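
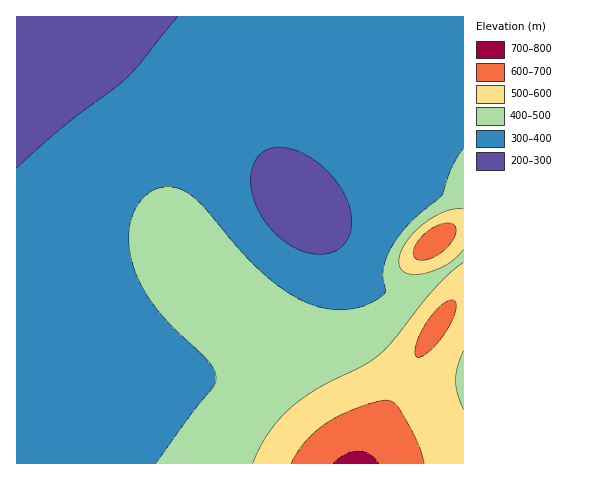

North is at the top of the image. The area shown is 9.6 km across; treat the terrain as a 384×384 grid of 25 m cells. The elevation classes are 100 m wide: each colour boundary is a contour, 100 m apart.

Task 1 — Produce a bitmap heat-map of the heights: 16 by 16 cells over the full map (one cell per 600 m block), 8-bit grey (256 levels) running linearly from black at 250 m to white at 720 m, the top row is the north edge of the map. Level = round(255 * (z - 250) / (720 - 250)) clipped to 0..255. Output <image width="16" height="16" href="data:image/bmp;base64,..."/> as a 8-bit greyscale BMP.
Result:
<image width="16" height="16" href="data:image/bmp;base64,Qk02BQAAAAAAADYEAAAoAAAAEAAAABAAAAABAAgAAAAAAAABAAATCwAAEwsAAAABAAAAAAAAAAAAAAEBAQACAgIAAwMDAAQEBAAFBQUABgYGAAcHBwAICAgACQkJAAoKCgALCwsADAwMAA0NDQAODg4ADw8PABAQEAAREREAEhISABMTEwAUFBQAFRUVABYWFgAXFxcAGBgYABkZGQAaGhoAGxsbABwcHAAdHR0AHh4eAB8fHwAgICAAISEhACIiIgAjIyMAJCQkACUlJQAmJiYAJycnACgoKAApKSkAKioqACsrKwAsLCwALS0tAC4uLgAvLy8AMDAwADExMQAyMjIAMzMzADQ0NAA1NTUANjY2ADc3NwA4ODgAOTk5ADo6OgA7OzsAPDw8AD09PQA+Pj4APz8/AEBAQABBQUEAQkJCAENDQwBEREQARUVFAEZGRgBHR0cASEhIAElJSQBKSkoAS0tLAExMTABNTU0ATk5OAE9PTwBQUFAAUVFRAFJSUgBTU1MAVFRUAFVVVQBWVlYAV1dXAFhYWABZWVkAWlpaAFtbWwBcXFwAXV1dAF5eXgBfX18AYGBgAGFhYQBiYmIAY2NjAGRkZABlZWUAZmZmAGdnZwBoaGgAaWlpAGpqagBra2sAbGxsAG1tbQBubm4Ab29vAHBwcABxcXEAcnJyAHNzcwB0dHQAdXV1AHZ2dgB3d3cAeHh4AHl5eQB6enoAe3t7AHx8fAB9fX0Afn5+AH9/fwCAgIAAgYGBAIKCggCDg4MAhISEAIWFhQCGhoYAh4eHAIiIiACJiYkAioqKAIuLiwCMjIwAjY2NAI6OjgCPj48AkJCQAJGRkQCSkpIAk5OTAJSUlACVlZUAlpaWAJeXlwCYmJgAmZmZAJqamgCbm5sAnJycAJ2dnQCenp4An5+fAKCgoAChoaEAoqKiAKOjowCkpKQApaWlAKampgCnp6cAqKioAKmpqQCqqqoAq6urAKysrACtra0Arq6uAK+vrwCwsLAAsbGxALKysgCzs7MAtLS0ALW1tQC2trYAt7e3ALi4uAC5ubkAurq6ALu7uwC8vLwAvb29AL6+vgC/v78AwMDAAMHBwQDCwsIAw8PDAMTExADFxcUAxsbGAMfHxwDIyMgAycnJAMrKygDLy8sAzMzMAM3NzQDOzs4Az8/PANDQ0ADR0dEA0tLSANPT0wDU1NQA1dXVANbW1gDX19cA2NjYANnZ2QDa2toA29vbANzc3ADd3d0A3t7eAN/f3wDg4OAA4eHhAOLi4gDj4+MA5OTkAOXl5QDm5uYA5+fnAOjo6ADp6ekA6urqAOvr6wDs7OwA7e3tAO7u7gDv7+8A8PDwAPHx8QDy8vIA8/PzAPT09AD19fUA9vb2APf39wD4+PgA+fn5APr6+gD7+/sA/Pz8AP39/QD+/v4A////AD9CRklNU1tqg6bM6vDdvJ48P0JGSk5VYHONq8bTya+VODw/QkZKT1dkdYmdr7injTU4Oz9CR05WX2lyfIumsZExNTg8QkxXYGRmZWduiL2rLjE1PElYZWpoX1ZSVmeXvSsuNEFTZG5sXks8OEBifZgnKzVGWWlsYEcsHR8var+iJCg0RllkYEssEQgTJ0GMtyAlMEFQV084HAgHFio7SmMdISk2Qkc/LRsRFCEwPEdRGR0iKjM2MikgHSIrND1GTRYZHCAlKCglIyQpLzY+REoTFhkbHR8gISMmKzI4PUJGDxMWGBsdHyIlKS4yNjo+QgwPEhYZGx4iJSksMDM3Oj4="/>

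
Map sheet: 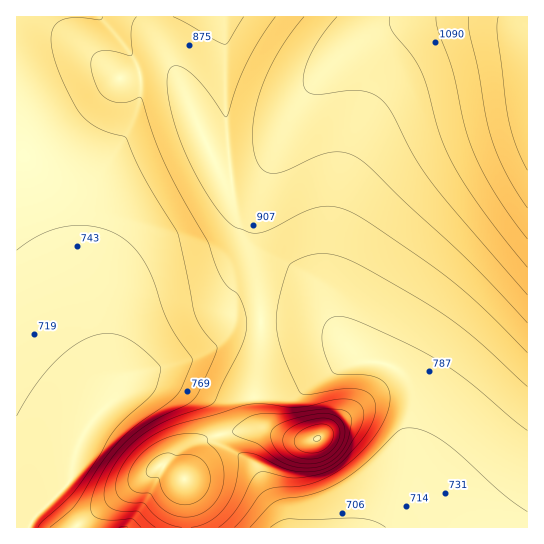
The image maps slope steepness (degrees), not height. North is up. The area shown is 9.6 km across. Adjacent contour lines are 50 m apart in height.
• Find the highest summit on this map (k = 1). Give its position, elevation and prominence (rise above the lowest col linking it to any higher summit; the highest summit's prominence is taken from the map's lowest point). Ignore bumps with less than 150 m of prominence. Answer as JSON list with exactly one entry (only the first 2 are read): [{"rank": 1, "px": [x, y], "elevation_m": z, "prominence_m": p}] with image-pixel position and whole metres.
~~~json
[{"rank": 1, "px": [318, 438], "elevation_m": 1152, "prominence_m": 294}]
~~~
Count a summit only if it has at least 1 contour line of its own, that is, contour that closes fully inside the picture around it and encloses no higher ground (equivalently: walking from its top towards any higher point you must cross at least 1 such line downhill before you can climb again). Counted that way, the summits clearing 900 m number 2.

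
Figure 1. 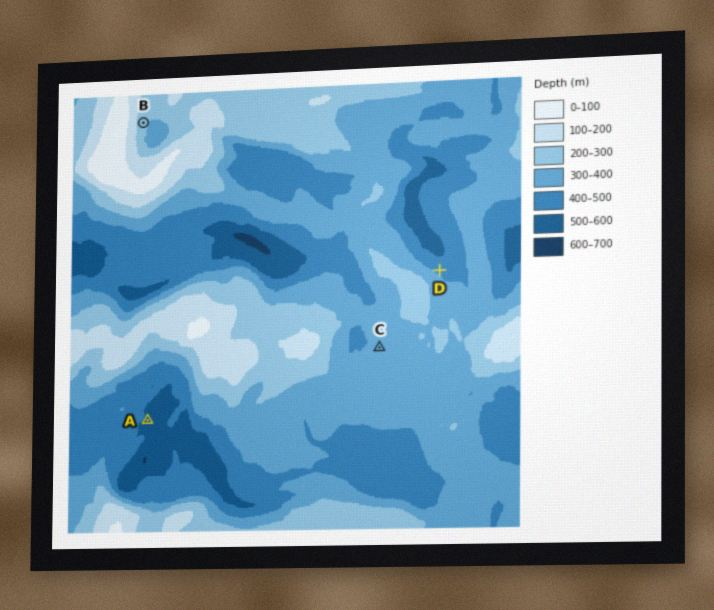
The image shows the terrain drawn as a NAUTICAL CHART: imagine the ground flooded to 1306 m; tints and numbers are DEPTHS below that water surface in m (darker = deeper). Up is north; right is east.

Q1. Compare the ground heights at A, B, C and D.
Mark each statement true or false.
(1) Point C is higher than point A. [true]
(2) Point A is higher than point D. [false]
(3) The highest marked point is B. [true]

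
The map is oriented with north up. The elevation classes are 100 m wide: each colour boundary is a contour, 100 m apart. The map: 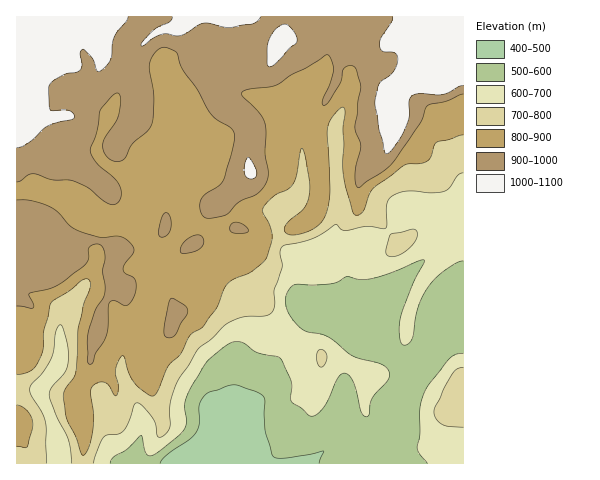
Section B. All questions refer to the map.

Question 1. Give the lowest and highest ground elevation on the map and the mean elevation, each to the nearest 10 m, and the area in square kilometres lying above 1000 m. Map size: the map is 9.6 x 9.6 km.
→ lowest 420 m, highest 1100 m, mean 800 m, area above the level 8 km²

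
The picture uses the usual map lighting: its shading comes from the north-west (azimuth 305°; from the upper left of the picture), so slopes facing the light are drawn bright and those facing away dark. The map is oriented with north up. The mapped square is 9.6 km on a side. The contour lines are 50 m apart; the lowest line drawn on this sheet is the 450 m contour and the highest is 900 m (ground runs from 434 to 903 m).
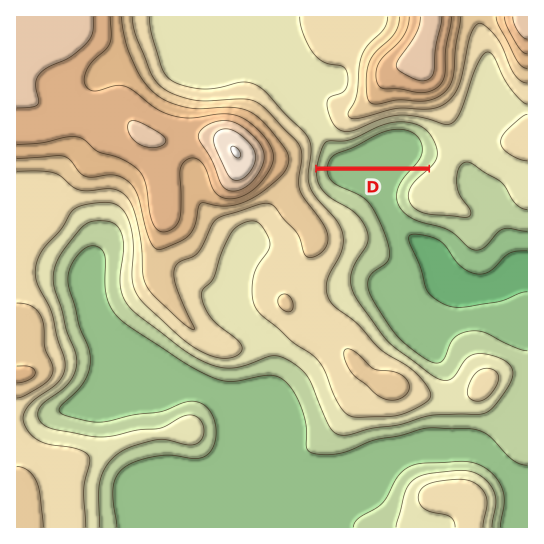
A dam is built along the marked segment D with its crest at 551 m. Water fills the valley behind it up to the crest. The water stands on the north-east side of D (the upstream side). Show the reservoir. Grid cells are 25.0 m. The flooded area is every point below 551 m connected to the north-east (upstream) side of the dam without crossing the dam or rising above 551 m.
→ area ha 143.8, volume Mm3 75.86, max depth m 75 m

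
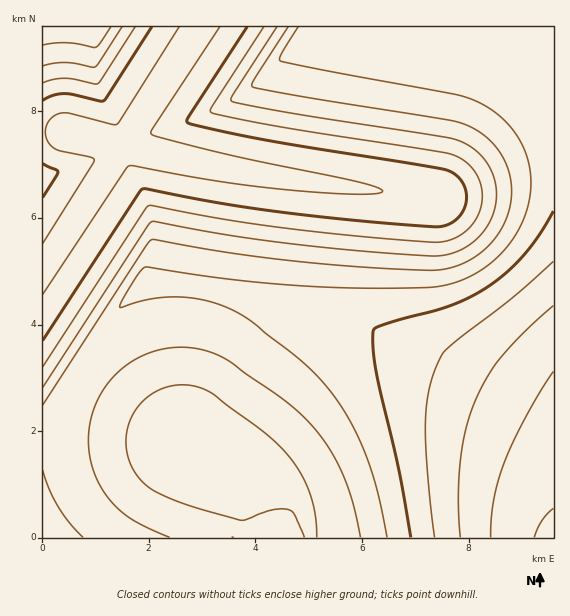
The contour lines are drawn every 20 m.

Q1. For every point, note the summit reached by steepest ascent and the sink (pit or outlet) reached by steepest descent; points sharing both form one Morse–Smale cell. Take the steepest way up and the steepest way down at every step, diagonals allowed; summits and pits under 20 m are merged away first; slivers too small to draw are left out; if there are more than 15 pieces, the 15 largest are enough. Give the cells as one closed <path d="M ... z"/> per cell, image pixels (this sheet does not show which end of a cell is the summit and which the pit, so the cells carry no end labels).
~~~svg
<path d="M553 26l-353 0-67 103-4 14-4 3-11-2 1 9-4 11-69 104 0 156 4-3 23-40 24-36 50-66 52 4 42 8 147 43 36 15 43 21 90 52z"/><path d="M157 279l-14 0-6 6-44 60-51 80 1 113 511-1 0-114-7-6-84-47-43-21-36-15-147-43-42-8z"/><path d="M199 26l-156 0-1 106 27 1 56 13 4-3 4-14z"/><path d="M69 133l-27 0 1 134 68-103 4-11 0-8-2-2z"/>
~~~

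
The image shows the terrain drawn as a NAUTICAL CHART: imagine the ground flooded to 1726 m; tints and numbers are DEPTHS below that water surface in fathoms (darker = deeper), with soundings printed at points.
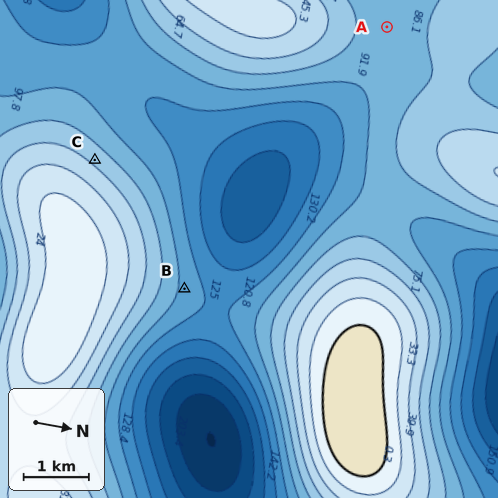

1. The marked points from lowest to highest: B A C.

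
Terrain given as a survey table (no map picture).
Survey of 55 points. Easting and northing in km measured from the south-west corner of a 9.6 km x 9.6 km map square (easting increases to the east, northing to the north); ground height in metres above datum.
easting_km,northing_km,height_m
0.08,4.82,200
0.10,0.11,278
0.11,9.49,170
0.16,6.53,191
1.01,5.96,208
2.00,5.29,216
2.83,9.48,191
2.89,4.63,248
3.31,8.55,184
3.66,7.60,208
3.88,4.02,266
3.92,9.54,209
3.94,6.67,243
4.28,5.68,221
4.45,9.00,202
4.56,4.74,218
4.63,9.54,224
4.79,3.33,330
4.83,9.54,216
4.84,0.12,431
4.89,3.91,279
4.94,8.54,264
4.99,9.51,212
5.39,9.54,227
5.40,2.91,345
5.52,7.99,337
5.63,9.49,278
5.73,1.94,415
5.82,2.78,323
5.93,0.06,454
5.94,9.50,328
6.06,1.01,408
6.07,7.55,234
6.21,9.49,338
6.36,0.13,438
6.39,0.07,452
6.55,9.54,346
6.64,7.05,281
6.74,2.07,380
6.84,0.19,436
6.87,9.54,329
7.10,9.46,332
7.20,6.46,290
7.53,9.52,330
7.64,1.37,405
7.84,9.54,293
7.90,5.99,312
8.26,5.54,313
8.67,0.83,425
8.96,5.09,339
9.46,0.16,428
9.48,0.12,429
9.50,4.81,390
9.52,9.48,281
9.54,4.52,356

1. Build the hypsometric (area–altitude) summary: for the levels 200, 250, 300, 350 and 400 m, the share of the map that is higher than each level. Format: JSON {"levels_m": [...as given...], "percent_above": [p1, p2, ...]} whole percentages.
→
{"levels_m": [200, 250, 300, 350, 400], "percent_above": [86, 63, 44, 23, 13]}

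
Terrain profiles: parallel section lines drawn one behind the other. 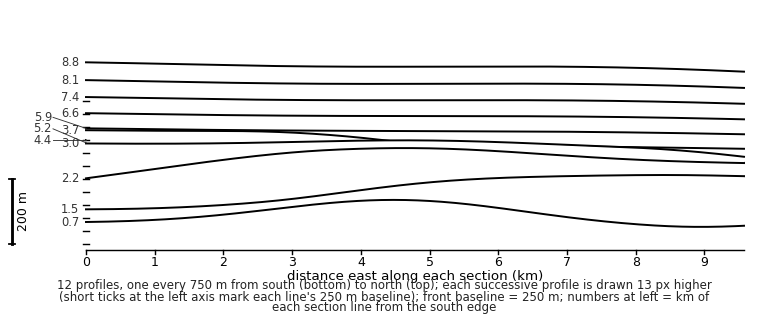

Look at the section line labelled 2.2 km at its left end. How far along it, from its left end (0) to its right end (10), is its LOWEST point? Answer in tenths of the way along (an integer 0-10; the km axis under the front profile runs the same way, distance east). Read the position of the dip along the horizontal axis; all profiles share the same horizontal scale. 0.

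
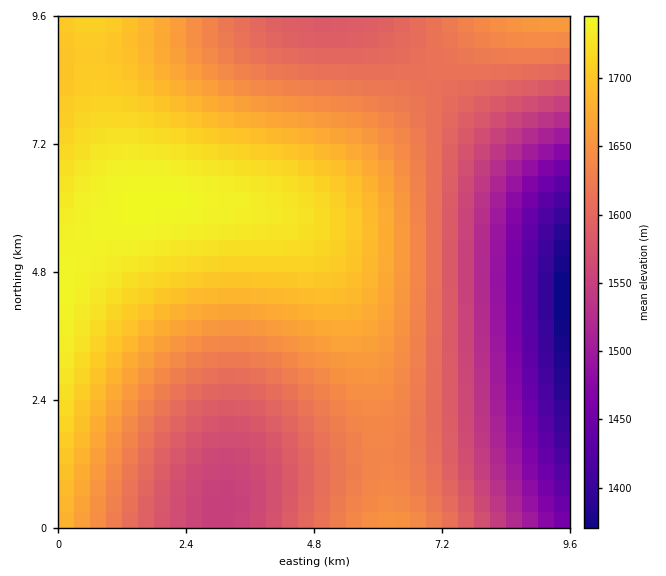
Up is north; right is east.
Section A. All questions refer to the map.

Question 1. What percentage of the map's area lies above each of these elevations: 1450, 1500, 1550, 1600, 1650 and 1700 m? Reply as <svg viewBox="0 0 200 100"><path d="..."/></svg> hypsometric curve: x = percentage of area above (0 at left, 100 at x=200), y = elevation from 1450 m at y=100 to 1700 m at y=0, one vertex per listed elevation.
<svg viewBox="0 0 200 100"><path d="M190 100l-9-20-11-20-32-20-55-20-37-20"/></svg>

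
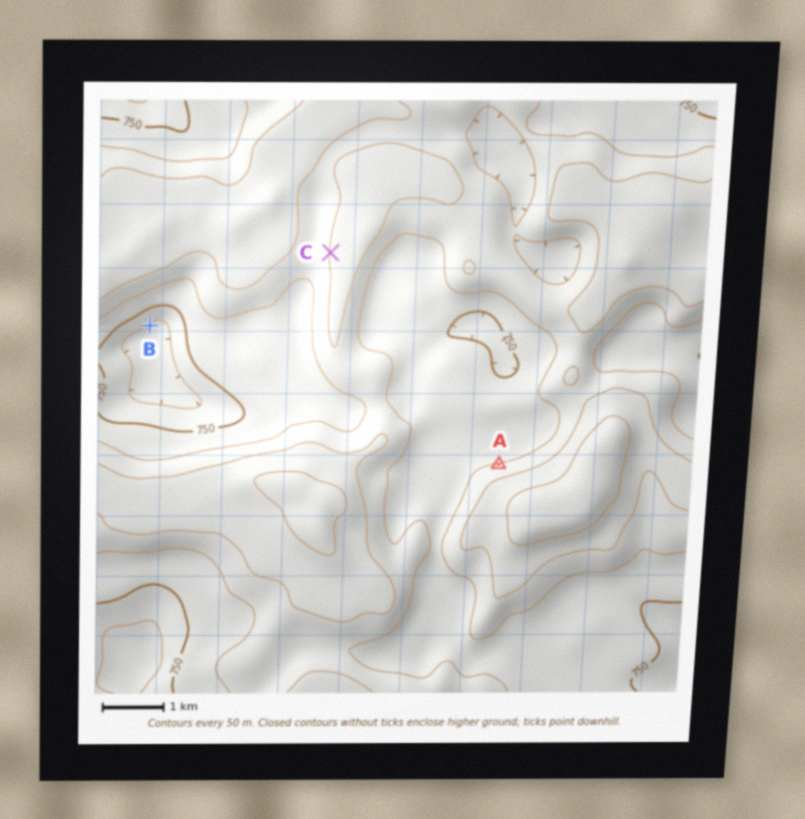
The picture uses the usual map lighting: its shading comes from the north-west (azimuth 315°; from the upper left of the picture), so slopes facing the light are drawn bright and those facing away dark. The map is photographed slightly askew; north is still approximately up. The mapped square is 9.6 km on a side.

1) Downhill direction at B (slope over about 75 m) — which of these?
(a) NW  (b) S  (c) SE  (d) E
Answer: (c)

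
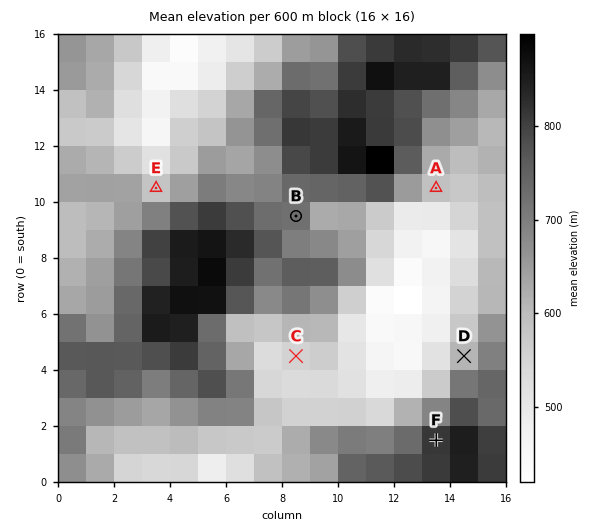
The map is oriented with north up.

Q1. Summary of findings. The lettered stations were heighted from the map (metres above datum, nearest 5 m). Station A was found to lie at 605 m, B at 715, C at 550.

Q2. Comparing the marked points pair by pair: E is below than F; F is above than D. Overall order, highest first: F D E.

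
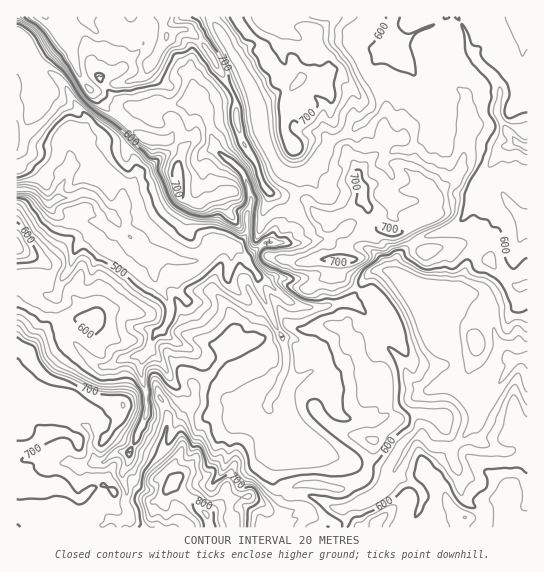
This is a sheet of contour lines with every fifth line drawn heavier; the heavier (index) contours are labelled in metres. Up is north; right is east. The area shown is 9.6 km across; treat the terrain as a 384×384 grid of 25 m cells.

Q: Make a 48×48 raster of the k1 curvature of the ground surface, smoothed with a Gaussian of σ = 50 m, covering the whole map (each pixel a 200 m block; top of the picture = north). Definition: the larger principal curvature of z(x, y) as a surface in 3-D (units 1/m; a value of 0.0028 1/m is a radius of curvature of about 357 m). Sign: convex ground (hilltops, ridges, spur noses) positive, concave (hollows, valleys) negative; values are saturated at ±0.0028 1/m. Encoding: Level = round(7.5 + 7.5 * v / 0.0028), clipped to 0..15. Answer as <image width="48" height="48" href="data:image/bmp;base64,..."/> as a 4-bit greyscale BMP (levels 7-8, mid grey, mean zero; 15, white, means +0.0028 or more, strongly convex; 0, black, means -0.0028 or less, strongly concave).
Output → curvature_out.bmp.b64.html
<image width="48" height="48" href="data:image/bmp;base64,Qk32BAAAAAAAAHYAAAAoAAAAMAAAADAAAAABAAQAAAAAAIAEAAATCwAAEwsAABAAAAAAAAAAAAAAABEREQAiIiIAMzMzAERERABVVVUAZmZmAHd3dwCIiIgAmZmZAKqqqgC7u7sAzMzMAN3d3QDu7u4A////AIiIiIiIiLiHaripeIiYipmrp3iIeZiJiIeIeIiKd8mYnriZeqmZqHiIyoiIi6h5eIiIeIeKmsqIypqry4eZiIh3ipiIuImZiIiImZmbiZqqmHysyImZqrqIeKmJt4iJmIiZmImpmMqqiZyol4mqqYm5iImamIiJmIh4iJiqiZqpubjXd3iIiHeZd4mph4mYiIiIiJibeIi7u4nJd3d3d4eKiIq5iamIeKmHeqq4iZqPrHmZiIh3d4eKh3uHiZeIiHipmqm6l5uOeneIiIiHeJqqqHiJqIiZiHiImHiLqIq7eId4iIiImpiHm5iImIeImIiIiId5uXrIh4d4iIiJmHiIiaqpmYeIqYiIiIiayo6oqYh4h4iJiIiIiniYmIeIuYiIeL3Lu5+ImHeIiIiIiIiIiXd4iIiIyHiKvad4qc6JqYiIiYiIiHiIiYiHiJmIuHjbmHd4uNuKmJiIiImYiIiImYmIiJh4mouneIiYmKm5iIiIiKioiIiImIqZmJmIiZ2HeIqYmHq4iImYiKioiJiIiKl3iJmHibqXeImJvJuYqpmJmpmYeIiHiah3eKmIiKeYd4iIiIermIiYm5u6mZiIiad3eJmKmaiJmZmIiaqKh4iZipuJqpmIipiIiImJqZh4iImJqqqKeIqomMiHiJiImoiIiIiIqYeHiYiImIipiKuIubebmIiJuId3d4eImIeJmYiJh3eZu7iLmp3cmZqamHeHd4d4qIeKe5mYh3h4d7ebeJiImamJh3iIiJibmIiambmYiIiIh6qZm7zLmaund4mpqYqpeKupmLh4iIiIiIqIv/yru7vcl5upmZmYeLmImJd4iIiIqHhp+YiIl5mauZqqmZiYeLeIioiJiIiJp3ea+ZmYmYiZvcl4iIiIh7iIiIiImIiImHn664mImoh5h5zKiIiIh7iYmYmImIiIvKzWy4h6uaiJiIibyYiIiNp4mamZd4iv7Lq8jZmbd4m5h4eKmYiHiJmqmXiYeIjOiJvrr8qZd3fHeZiamHh3iJqpi6mIiIfciJnI7Hh4iJqpl4mom4iIiLmIiIiIp3zLiJmX+XiHiHqoiKqIiqiIiJmYiIeJp7mseJh7+IqoiJqJipl4eZmImbmIiIiImdmrmHmvqIy5iKmIl4l4eZiImKmHeIh3n+yoqoeueKuZmJiImah3iJiJi5mXd3h5+oeZiojreLqYeZd4qJiHeJioiZmZeYjfmHipiYj5d6mZi4eIqIiIeJiZp4iZqZ/YeHeYeHj5h6mJmoepmIeIeIiJqoiJmO6XiHeod3joeJqIipm4iIeIiIiYmHiJivqsypqph3y4eamYinuIiIeIiIiYiYiIf7eIm7l4eK+IipeZmql3h4iIiIiJiYiIr4iIecp3ePuHm4iXeqiHh3eIiIiYiIiJzHiHiI14e/h4uomHioiHiHiIiXiIeHeLyXiKqXu6n5eKqYiIqHd4eIiIiIiIiGasiYqZiXm82nedl3iJqHd4iIiIiIiIiM7ZiJh3eJqYqInZd3iam5mIiIiIiIiIhw=="/>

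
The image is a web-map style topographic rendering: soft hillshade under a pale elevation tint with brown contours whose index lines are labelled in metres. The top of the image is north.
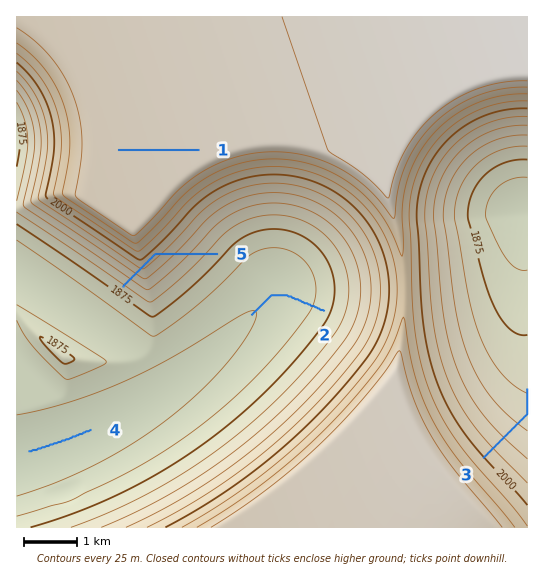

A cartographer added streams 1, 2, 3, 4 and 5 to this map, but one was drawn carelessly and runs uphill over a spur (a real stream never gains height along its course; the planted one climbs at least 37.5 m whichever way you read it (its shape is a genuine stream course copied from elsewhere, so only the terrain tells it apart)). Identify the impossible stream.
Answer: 5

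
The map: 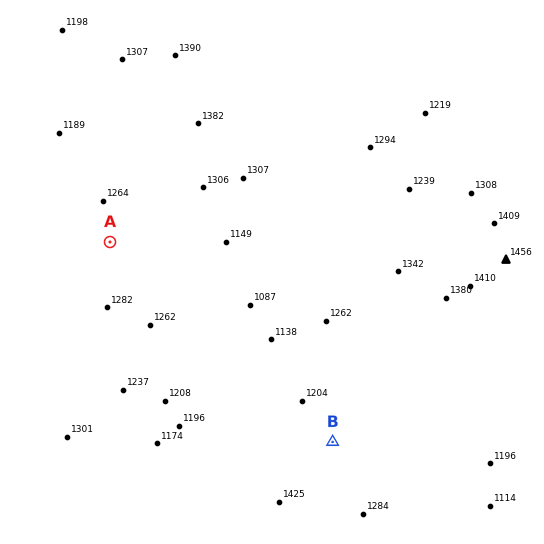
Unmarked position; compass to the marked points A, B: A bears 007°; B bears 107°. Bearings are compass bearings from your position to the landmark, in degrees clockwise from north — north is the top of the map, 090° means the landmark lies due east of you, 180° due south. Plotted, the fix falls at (94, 369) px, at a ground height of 1270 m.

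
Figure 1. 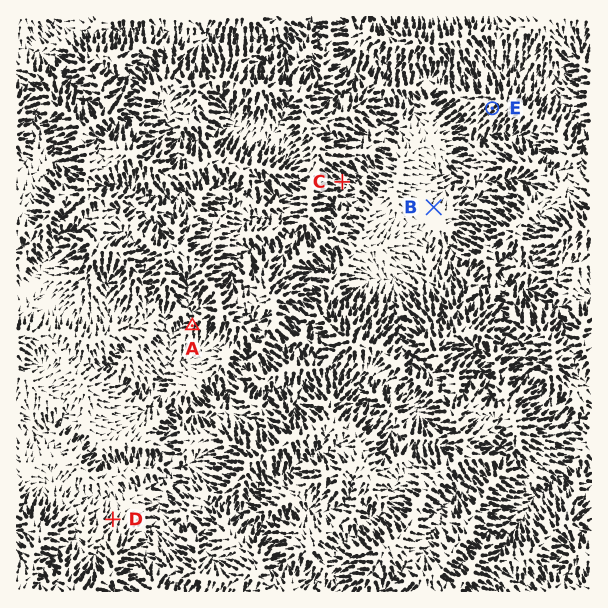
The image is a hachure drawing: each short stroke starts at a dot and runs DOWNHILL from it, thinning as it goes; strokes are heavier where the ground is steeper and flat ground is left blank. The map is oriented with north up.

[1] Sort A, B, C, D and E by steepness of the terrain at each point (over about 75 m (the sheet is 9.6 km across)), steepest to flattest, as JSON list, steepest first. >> ["C", "E", "A", "D", "B"]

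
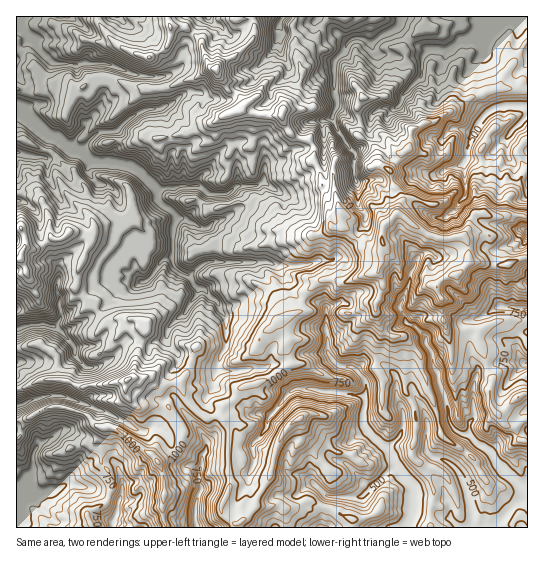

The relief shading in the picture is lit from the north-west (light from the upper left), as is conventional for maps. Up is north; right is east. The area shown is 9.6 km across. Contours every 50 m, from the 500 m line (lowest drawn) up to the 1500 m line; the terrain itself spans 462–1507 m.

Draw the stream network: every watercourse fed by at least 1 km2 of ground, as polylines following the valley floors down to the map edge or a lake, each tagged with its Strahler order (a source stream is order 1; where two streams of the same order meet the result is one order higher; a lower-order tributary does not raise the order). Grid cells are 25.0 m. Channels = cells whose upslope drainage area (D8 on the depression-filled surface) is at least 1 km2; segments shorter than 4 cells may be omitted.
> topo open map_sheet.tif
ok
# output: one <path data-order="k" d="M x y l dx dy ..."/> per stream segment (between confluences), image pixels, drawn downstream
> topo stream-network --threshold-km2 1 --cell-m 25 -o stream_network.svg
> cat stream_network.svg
<path data-order="1" d="M119 501l-1 1 0 7-4 9 0 7-1 2"/><path data-order="2" d="M25 491l-2 7-4 8 0 17-2 4"/><path data-order="1" d="M57 489l-7 2-25 0"/><path data-order="1" d="M315 485l11 10 3 2 33 0 28-27 3-1 4 0"/><path data-order="2" d="M397 469l16 17 0 3 1 1 0 17-1 2 0 4-2 1-1 8-3 5"/><path data-order="1" d="M447 462l3 1 8 8 7 14 0 2 2 6 0 4 4 9 0 4 2 1 0 15 1 1 19 0"/><path data-order="1" d="M34 451l-1 3 0 17-8 11 0 9"/><path data-order="2" d="M387 449l8 14 0 4 2 2"/><path data-order="1" d="M206 447l0 4-4 4 0 10-3 5 0 13 2 2 0 6-3 4-1 8-2 2 0 18 2 2 0 2"/><path data-order="1" d="M253 445l1-3 7-5 5-8 1-3 0-5 4-7 7-7 5-8 10-9 2-1 19 0 7 2 14 0 2 2 9 0 7 2 10 0 2 2"/><path data-order="1" d="M398 438l-9 9-2 0 0 2"/><path data-order="2" d="M469 434l9 11 7 2 8 8 2 6 26 25 1 0 5 5 0 2"/><path data-order="1" d="M469 426l0 8"/><path data-order="1" d="M109 413l-11-3-13-7-11-2-4-3-8-1-1-2-15 0-5 3-10 1-9 6-5 1"/><path data-order="2" d="M365 397l-2 28 7 8 0 1 17 15"/><path data-order="1" d="M218 369l0-6 1-1 2-7 5-8 0-29-5-7-4-10-6-3-9-11-5 0"/><path data-order="1" d="M74 350l0-3-5-8-12-12-3-1"/><path data-order="1" d="M326 329l0 2 1 2 0 20 11 12 3 1 9 0 3 1 12 12 0 4 1 2 0 8-1 1 0 3"/><path data-order="2" d="M54 326l-4 0-5-3-4 0-2 2-10 0-2 1-4 0-6 3"/><path data-order="1" d="M175 321l11-10 4-8 7-8 0-8"/><path data-order="1" d="M501 306l2 0 2 1 13 0 1 2 7 0 1 1"/><path data-order="1" d="M58 294l1 1 0 14 2 1 0 8-7 8"/><path data-order="2" d="M197 287l-4-4-3-6-3-3"/><path data-order="1" d="M141 281l2 1 6-3 4-4 5-8 1-4 6-5 6-1 0-3 2-1"/><path data-order="2" d="M187 274l-5-1-8-7-1-3 0-10"/><path data-order="1" d="M310 263l-1 2-8 0-2 1-22 0-8-4-54 0-2-1-2 1-5 0-3 1-12 11-4 0"/><path data-order="1" d="M417 259l-2 7-5 8 0 8-1 1 0 3-4 7-2 6-4 8 6 8 0 6 4 4 5 1 12 11 0 8 4 4 3 5 0 12 5 7 0 8 4 8 0 2 3 4 1 10 3 5 0 11 2 5 10 8 8 0"/><path data-order="2" d="M173 253l0-26 2-4 0-9"/><path data-order="1" d="M207 227l-1 2-4 0-9-7-3 0-7-4-5 0-3-4"/><path data-order="2" d="M175 214l-8-7-4-1-5-5-1-3 0-9"/><path data-order="3" d="M157 189l-19-19-8-4-8-1-1-2-8 0-2-1-17 0-1-1-3 0-9-10-2 0"/><path data-order="1" d="M273 189l-8-7-3 0"/><path data-order="2" d="M262 182l-7 4-18 0-11 8-16 0-11-8-21 0-1 1-20 2"/><path data-order="1" d="M357 181l-3-3 0-17 1-2 0-5-1-3-5-4-6-8-1-4-4-4-5-10 0-7 4-7 0-9-3-5 0-31 1-3 10-9 2-7 4-4 3-1 8 0 5 4 7 0 7-7 5-2 3 0 6-4 6-6 0-6"/><path data-order="1" d="M263 178l0 3-1 1"/><path data-order="1" d="M465 163l2-2 0-14 2-1 1-7 3-4 0-2 2-3 3-7 11-12 8-4 5 0 1-1 24 0"/><path data-order="1" d="M47 159l-4-2-9 0-1-2-7 0-5-2-4 0"/><path data-order="3" d="M79 151l-6 0-15-13-11-3-13-12-1 0-15-14-1 0"/><path data-order="1" d="M507 137l20-22 0-1"/><path data-order="1" d="M165 106l-6 3-13 0-5 2-8 6-4 1-12 12-3 1-15 0-2 2-18 18"/><path data-order="1" d="M399 105l2-2 2-9 18-17 1-3 0-16 8-9 4 0 1 1 15 0 3-1 8-8 2-2 6 0 8-6 2-2 4 0 4-4 6-1 8-7 5-2"/><path data-order="1" d="M134 74l-5-1-4-3-3 0-4-3-3 0-4-2-4 0-1-2-52 0-3-1-16-16 0-1-8-8 0-2-10-10 0-4"/><path data-order="1" d="M278 23l5-6"/>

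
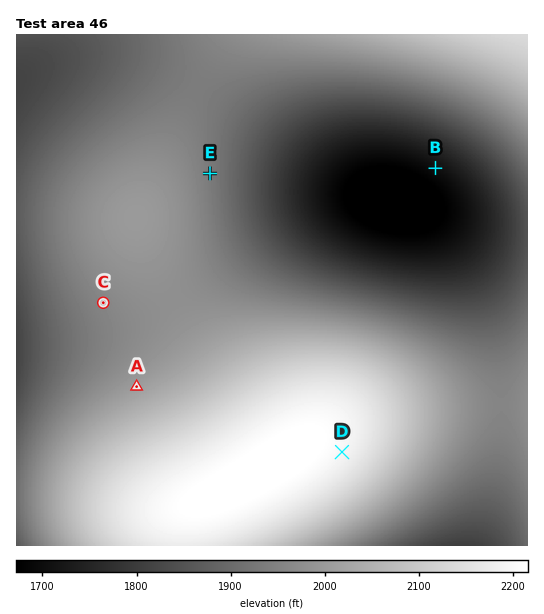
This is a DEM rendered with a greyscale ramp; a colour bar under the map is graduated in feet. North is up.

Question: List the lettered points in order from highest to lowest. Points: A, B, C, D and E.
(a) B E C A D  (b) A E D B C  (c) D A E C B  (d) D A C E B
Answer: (d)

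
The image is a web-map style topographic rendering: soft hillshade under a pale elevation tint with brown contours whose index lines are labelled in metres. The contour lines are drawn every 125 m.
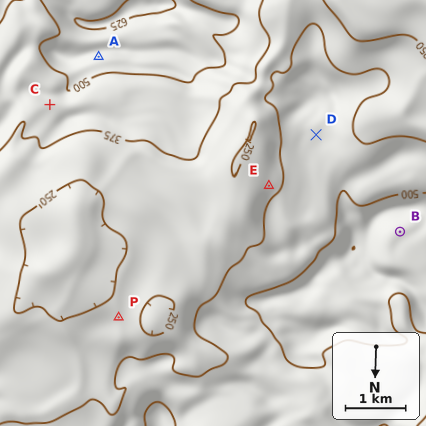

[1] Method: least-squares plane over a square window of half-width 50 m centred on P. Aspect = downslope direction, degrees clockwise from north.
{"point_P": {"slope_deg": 6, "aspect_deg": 182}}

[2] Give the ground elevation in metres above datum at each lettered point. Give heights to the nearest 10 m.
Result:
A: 550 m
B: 520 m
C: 430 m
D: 450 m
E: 340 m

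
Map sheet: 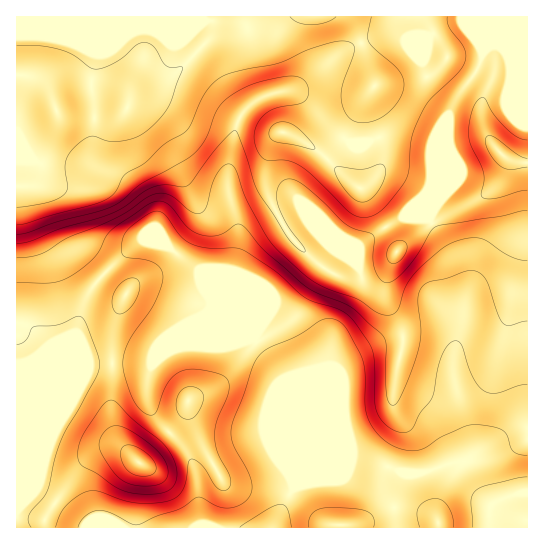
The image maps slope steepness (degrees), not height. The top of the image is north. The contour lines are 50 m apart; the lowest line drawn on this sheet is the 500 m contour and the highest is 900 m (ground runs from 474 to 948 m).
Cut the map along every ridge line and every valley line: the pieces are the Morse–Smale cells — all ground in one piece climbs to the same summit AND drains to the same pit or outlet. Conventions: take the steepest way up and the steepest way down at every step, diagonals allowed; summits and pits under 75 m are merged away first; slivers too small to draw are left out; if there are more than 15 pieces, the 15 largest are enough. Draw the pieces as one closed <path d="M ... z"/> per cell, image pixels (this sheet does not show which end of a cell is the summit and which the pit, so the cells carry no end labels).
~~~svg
<path d="M527 16l-510 0-1 494 9-9 24-60 19-31 22-46 61 0 18-13 18-8 48 0 19-4 25 32 10 26 0 73 4 19-19 39 253 0 1-99-19 4-35 22-6 6 4-7 0-11-19-66 0-22 10-36 2-29-10-31-26-40 3-9 0-55 19-46 8-15 18-24 6-17 4-5 10-3 5 4 26 0z"/><path d="M254 339l-19 4-48 0-18 8-18 13-61 0-22 46-19 31-24 60-9 10 0 16 257 1 20-39-4-19 0-73-10-26z"/><path d="M497 45l-10 3-4 5-6 17-18 24-8 15-19 46 0 55-3 9 26 40 10 31-2 29-10 36 0 22 19 66-1 14 38-24 19-6 0-377-26-1z"/>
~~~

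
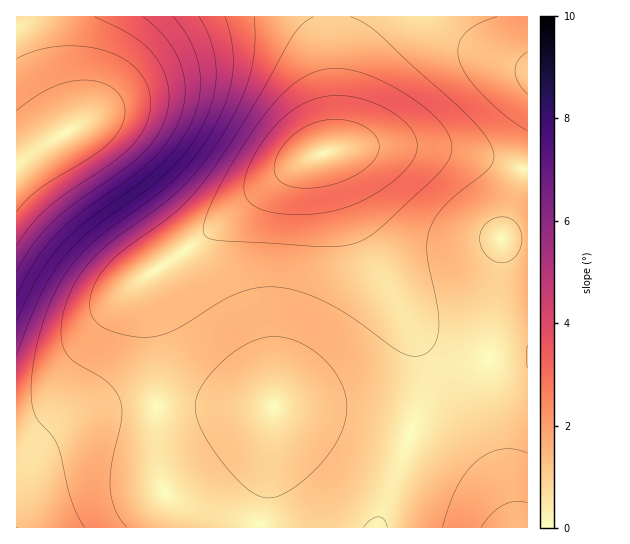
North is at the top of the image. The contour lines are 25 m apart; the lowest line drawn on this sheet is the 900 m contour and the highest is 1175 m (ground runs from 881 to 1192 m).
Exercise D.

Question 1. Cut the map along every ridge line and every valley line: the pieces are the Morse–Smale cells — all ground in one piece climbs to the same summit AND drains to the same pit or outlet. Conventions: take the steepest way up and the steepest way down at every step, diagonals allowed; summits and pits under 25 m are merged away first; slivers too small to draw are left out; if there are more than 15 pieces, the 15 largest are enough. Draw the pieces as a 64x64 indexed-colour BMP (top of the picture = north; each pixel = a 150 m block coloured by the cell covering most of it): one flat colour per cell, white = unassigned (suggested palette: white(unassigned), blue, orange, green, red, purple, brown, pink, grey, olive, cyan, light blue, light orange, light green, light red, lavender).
<image width="64" height="64" href="data:image/bmp;base64,Qk12CAAAAAAAAHYAAAAoAAAAQAAAAEAAAAABAAQAAAAAAAAIAAATCwAAEwsAABAAAAAAAAAA////ALR3HwAOf/8ALKAsACgn1gC9Z5QAS1aMAMJ34wB/f38AIr28AM++FwDox64AeLv/AIrfmACWmP8A1bDFABEREREREREREREiIiIiIiIiIiIiIiIkREREREREREREERERERERERERESIiIiIiIiIiIiIiIiJEREREREREREQRERERERERERERIiIiIiIiIiIiIiIiIkRERERERERERBERERERERERERIiIiIiIiIiIiIiIiIiREREREREREREEREREREREREREiIiIiIiIiIiIiIiIiIkREREREREREQREREREREREREiIiIiIiIiIiIiIiIiIiRERERERERERBERERERERERESIiIiIiIiIiIiIiIiIiJEREREREREREERERERERERERIiIiIiIiIiIiIiIiIiIiREREREREREQREREREREREREiIiIiIiIiIiIiIiIiIiJERERERERERBERERERERERESIiIiIiIiIiIiIiIiIiIkREREREREREERERERERERERIiIiIiIiIiIiIiIiIiIiJEREREREREQREREREREREREiIiIiIiIiIiIiIiIiIiIkRERERERERBERERERERERESIiIiIiIiIiIiIiIiIiIiJEREREREREERERERERERERIiIiIiIiIiIiIiIiIiIiIkREREREREQREREREREREREiIiIiIiIiIiIiIiIiIiIiRERERERERBERERERERERESIiIiIiIiIiIiIiIiIiIiJEREREREREERERERERERERIiIiIiIiIiIiIiIiIiIiIiREREREREQREREREREREREiIiIiIiIiIiIiIiIiIiIiJERERERERBERERERERERESIiIiIiIiIiIiIiIiIiIiIkREREREREERERERERERERIiIiIiIiIiIiIiIiIiIiIiREREREREQRERERERERERIiIiIiIiIiIiIiIiIiIiIiJERERERERBEREREREREREiIiIiIiIiIiIiIiIiIiIiIkREQzMzMzERERERERERESIiIiIiIiIiIiIiIiIiIiIkRDMzMzMzMRERERERERERIiIiIiIiIiIiIiIiIiIiIiQzMzMzMzMxEREREREREREiIiIiIiIiIiIiIiIiIiIiQzMzMzMzMzERERERERERESIiIiIiIiIiIiIiIiIiIiIzMzMzMzMzMRERERERERERIiIiIiIiIiIiIiIiIiIiIjMzMzMzMzMxERERERERERIiIiIiIiIiIiIiIiIiIiIjMzMzMzMzMzEREREREREREiIiIiIiIiIiIiIiIiIiIjMzMzMzMzMzMRERERERERESIiIiIiIiIiIiIiIiIiIiMzMzMzMzMzMxERERERERERIiIiIiIiIiIiIiIiIiIiMzMzMzMzMzMzERERERERERESIiIiIiIiIiIiIiIiIiIzMzMzMzMzMzMREREREREREREiIiIiIiIiIiIiIiIiIzMzMzMzMzMzMxERERERERERERIiIiIiIiIiIiIiIiIzMzMzMzMzMzMzERERERERERERERIiIiIiIiIiIiIiIjMzMzMzMzMzMzMRERERERERERERESIiIiIiIiIiIiIjMzMzMzMzMzMzMxERERERERERERERESIiIiIiIiIiIiMzMzMzMzMzMzMzEREREREREREREREREiIiIiIiIiIiIzMzMzMzMzMzMzMRERERERERERERERERIiIiIiIiIiIzMzMzMzMzMzMzMxERERERERERERERERESIiIiIiIiIjMzMzMzMzMzMzMzERERERERERERERERERESIiIiIiIjMzMzMzMzMzMzMzMREREREREREREREREREREiIiIiIiMzMzMzMzMzMzMzMxERERERERERERERERERERIiIiIiIzMzMzMzMzMzMzMzERERERERERERERERERERESIiIiIzMzMzMzMzMzMzMzMRERERERERERERERERERERESIiIjMzMzMzMzMzMzMzMxEREREREREREREREREREREREiIiMzMzMzMzMzMzMzMzEREREREREREREREREREREREREiMzMzMzMzMzMzMzMzMREREREREREREREREREREREREREzMzMzMzMzMzMzMzMxERERERERERERERERERERERERERMzMzMzMzMzMzMzMzEREREREREREREREREREREREREREzMzMzMzMzMzMzMzMRERERERERERERERERERERERERETMzMzMzMzMzMzMzMxERERERERERERERERERERERERERMzMzMzMzMzMzMzMzEREREREREREREREREREREREREREzMzMzMzMzMzMzMzMRERERERERERERERERERERERERETMzMzMzMzMzMzMzMxERERERERERERERERERERERERERMzMzMzMzMzMzMzMzEREREREREREREREREREREREREREzMzMzMzMzMzMzMzMRERERERERERERERERERERERERETMzMzMzMzMzMzMzMxERERERERERERERERERERERERERMzMzMzMzMzMzMzMzEREREREREREREREREREREREREREzMzMzMzMzMzMzMzMRERERERERERERERERERERERERETMzMzMzMzMzMzMzMxERERERERERERERERERERERERETMzMzMzMzMzMzMzMzERERERERERERERERERERERERERMzMzMzMzMzMzMzMzMREREREREREREREREREREREREREzMzMzMzMzMzMzMzMxERERERERERERERERERERERERETMzMzMzMzMzMzMzMz"/>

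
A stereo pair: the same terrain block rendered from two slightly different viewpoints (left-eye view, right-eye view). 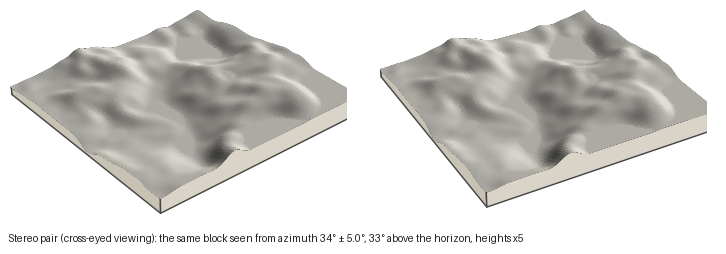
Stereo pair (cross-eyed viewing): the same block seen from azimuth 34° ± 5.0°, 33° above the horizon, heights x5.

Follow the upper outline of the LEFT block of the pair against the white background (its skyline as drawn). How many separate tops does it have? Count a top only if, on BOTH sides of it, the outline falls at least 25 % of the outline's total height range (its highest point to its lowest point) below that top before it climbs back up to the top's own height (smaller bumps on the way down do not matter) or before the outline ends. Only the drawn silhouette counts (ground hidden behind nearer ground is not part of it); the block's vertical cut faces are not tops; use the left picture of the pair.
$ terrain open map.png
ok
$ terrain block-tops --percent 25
1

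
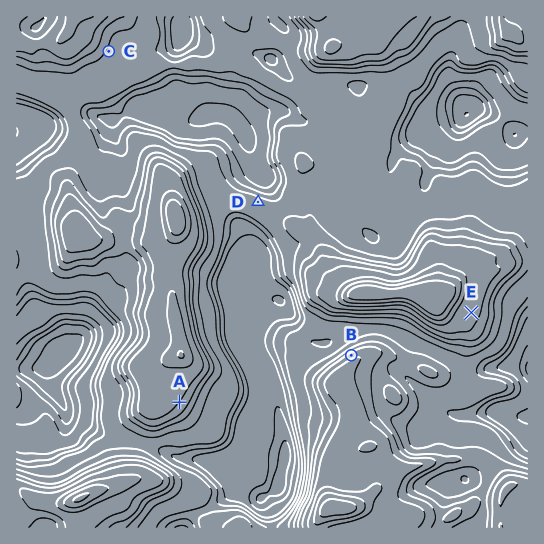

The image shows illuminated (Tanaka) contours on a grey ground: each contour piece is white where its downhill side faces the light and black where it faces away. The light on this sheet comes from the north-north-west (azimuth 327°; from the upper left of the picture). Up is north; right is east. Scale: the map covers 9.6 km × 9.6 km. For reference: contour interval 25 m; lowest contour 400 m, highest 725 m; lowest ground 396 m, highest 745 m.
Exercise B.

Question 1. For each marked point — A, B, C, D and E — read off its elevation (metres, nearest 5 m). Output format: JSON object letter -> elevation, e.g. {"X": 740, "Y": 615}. {"A": 650, "B": 640, "C": 575, "D": 565, "E": 655}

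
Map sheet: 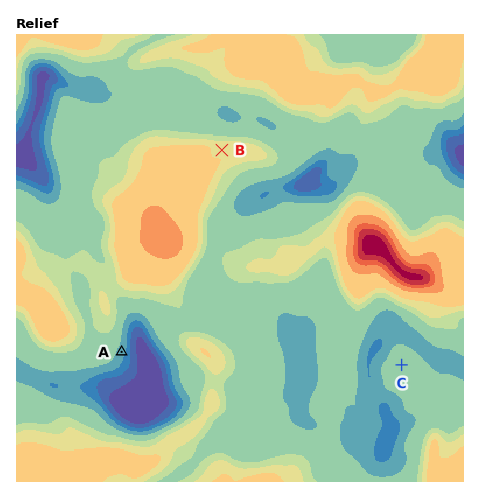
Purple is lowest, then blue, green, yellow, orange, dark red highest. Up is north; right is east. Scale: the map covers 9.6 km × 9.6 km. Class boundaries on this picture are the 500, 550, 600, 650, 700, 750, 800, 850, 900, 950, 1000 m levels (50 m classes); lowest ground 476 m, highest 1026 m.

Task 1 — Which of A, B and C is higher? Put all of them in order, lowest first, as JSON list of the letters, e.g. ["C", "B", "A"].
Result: ["A", "C", "B"]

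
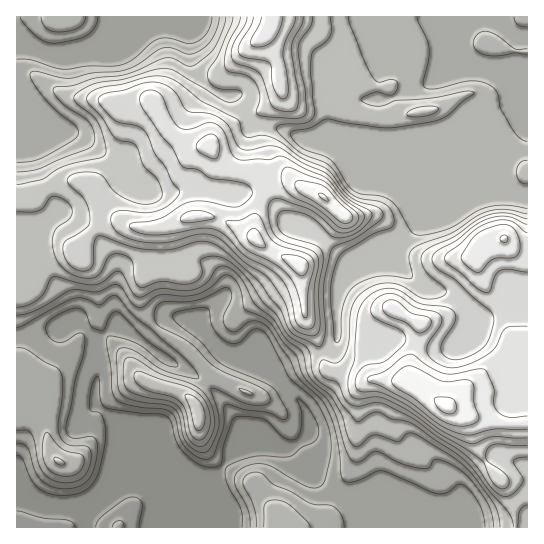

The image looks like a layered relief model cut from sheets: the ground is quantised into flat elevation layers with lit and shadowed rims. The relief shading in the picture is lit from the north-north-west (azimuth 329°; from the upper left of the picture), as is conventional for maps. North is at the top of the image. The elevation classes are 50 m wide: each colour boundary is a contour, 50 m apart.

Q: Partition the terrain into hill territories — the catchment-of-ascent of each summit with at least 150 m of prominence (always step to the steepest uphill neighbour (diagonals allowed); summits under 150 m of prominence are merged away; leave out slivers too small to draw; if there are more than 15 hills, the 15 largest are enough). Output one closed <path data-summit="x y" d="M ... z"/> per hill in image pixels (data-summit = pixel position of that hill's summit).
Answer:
<path data-summit="446 406" d="M527 16l-137 0-7 6 4 16 0 15-7 20-3 25-3 2-27-3-19 2 0 34 3 3 43 7 20 0 45-10 52-19-3 5-41 42-28 64-28 24-34 15-10 9-6 9-4 15-1 48-10 7-29 7-24 11 2 7 28 28 5 12 0 13-3 8-16 10-7 3-21-2-23 4-11 8-14 19-11-1-12-6-52 0-9-5-8 0-11 8 10-51-21-17-4-7 4-31-4-31-23-25-7-19-28-36-3-3-18-1 1 273 511-1z"/><path data-summit="323 197" d="M173 25l-19 0-60 26-28 5-15 0-30-12-5 1 1 68 15 33 11 36 14 27 0 4-19 16-22 13 0 12 18 2 3 3 28 36 7 19 21 23 4 11 2-9 12-9 5-11-1-26 2-15 3-7 7-7 11-4 15 0 10 3 20-3 20 1 10 6 10 10 2 5 0 11-28 26 2 7 9 12 19 18 46 19 0-5 6-3 26-11 21-4 10-7 1-48 4-15 6-9 10-9 34-15 28-24 28-64 41-42 3-5-6 1-40 17-51 11-20 0-19-4-46 1-36-13-20 0-18-31-9 0-15-7-12-12-8-19-2-28z"/><path data-summit="198 411" d="M175 316l-10 3-22 22-13-8-19-4-14 13 2 28-4 31 4 7 21 17-10 51 11-8 8 0 9 5 52 0 12 6 11 1 14-19 11-8 23-4 21 2 23-13 3-8 0-13-5-12-32-32-44-17-19-18-11-14z"/><path data-summit="265 33" d="M389 16l-276 0-2 10-7 12-16 13 6 0 60-26 19 0 16 4 2 29 5 15 15 16 15 7 9 0 18 31 20 0 36 13 36-1-14-3-3-3 0-34 19-2 27 3 3-2 3-25 7-20 0-15-4-16z"/>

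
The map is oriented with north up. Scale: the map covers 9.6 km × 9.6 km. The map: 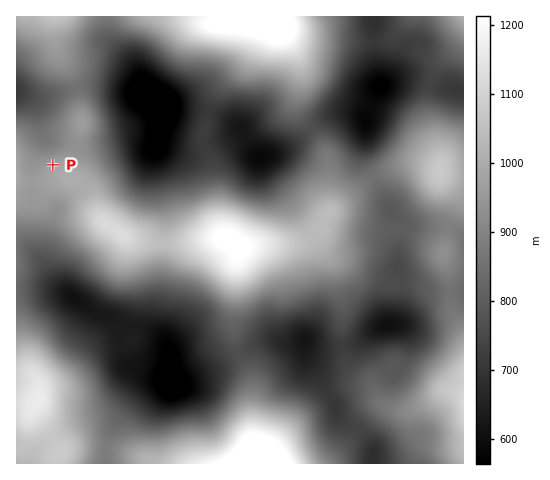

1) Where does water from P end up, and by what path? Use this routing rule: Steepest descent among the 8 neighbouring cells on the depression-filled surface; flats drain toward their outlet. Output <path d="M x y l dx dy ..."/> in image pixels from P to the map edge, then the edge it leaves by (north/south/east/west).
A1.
<path d="M53 165l-4-4 0-17-7-10-1-3 0-15-1-4-16-17-7-3"/>
exit: west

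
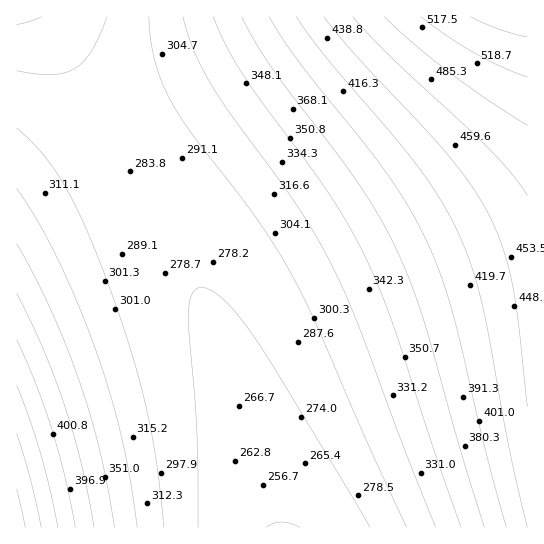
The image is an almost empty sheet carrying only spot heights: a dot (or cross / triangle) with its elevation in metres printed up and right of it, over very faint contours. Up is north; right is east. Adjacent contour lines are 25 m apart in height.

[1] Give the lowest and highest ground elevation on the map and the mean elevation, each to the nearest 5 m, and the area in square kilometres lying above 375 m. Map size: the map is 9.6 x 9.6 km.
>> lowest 245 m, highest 565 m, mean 345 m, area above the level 29.3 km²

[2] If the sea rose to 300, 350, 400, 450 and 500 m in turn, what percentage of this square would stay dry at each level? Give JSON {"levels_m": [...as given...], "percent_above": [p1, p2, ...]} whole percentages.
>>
{"levels_m": [300, 350, 400, 450, 500], "percent_above": [64, 40, 24, 10, 3]}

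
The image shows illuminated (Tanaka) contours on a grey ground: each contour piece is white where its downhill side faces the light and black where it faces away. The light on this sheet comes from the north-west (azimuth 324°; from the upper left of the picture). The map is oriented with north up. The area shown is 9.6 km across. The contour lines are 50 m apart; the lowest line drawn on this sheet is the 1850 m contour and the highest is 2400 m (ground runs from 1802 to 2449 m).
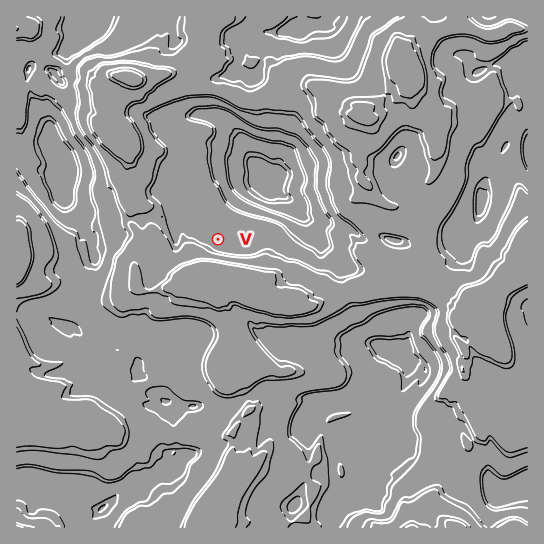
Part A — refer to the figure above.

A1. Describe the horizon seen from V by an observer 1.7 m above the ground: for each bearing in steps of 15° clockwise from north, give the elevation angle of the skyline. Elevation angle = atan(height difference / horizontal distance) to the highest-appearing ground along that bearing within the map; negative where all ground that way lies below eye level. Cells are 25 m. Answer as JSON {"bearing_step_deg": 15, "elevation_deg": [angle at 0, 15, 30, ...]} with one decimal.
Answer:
{"bearing_step_deg": 15, "elevation_deg": [1.9, 1.9, 2.9, 4.3, 3.3, 2.8, 2.0, 2.8, 7.1, 13.0, 17.3, 20.2, 22.1, 22.1, 20.4, 15.5, 12.6, 10.0, 4.6, 2.2, 3.0, 5.0, 5.1, 2.4]}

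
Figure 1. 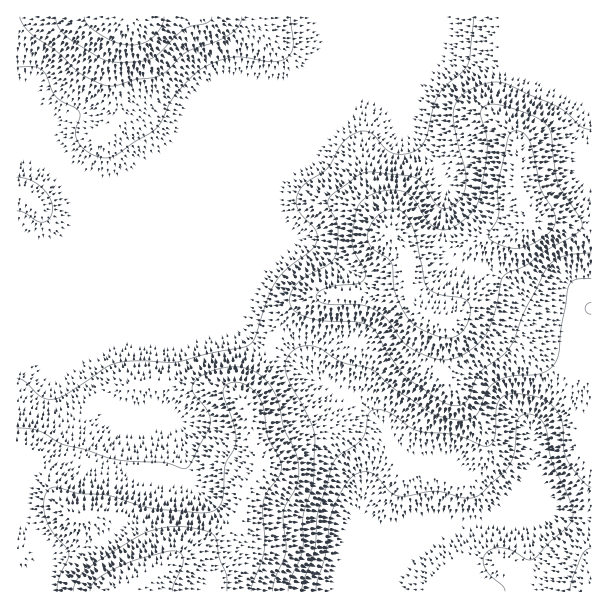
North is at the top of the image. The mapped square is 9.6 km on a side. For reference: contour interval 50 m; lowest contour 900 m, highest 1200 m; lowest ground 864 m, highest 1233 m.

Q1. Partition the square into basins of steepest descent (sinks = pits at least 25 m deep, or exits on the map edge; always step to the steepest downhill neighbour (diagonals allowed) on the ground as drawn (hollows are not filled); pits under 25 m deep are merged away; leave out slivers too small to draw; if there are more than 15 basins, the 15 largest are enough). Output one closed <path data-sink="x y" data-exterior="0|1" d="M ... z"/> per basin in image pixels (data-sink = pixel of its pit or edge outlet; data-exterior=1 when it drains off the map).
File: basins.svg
<path data-sink="392 591" data-exterior="1" d="M591 16l-80 1 0 48-12 39 0 10 18 27 1 26-6-5-18-5-32 0-19 11-31 26-12 16-10 21 10 14 8 18 0 19-4 6-30 7-56 1-21 10-11 11-9 13-6 17-12 24-13 19-4 12-9-10-15-4-35 0-36-4-22 2-11 5-24 20-8 14-6 30-15 18-5 9 0 13 4 9-22-36-14-14-8-1 1 139 575-1z"/><path data-sink="324 17" data-exterior="1" d="M510 16l-494 1 0 435 8 2 14 14 19 32-1-18 5-9 15-18 6-30 8-14 20-17 15-8 30-2 28 4 42 2 8 2 9 10 4-12 13-19 12-24 6-17 9-13 11-11 21-10 68-2 12-4 8-5 2-22-8-18-10-14 16-30 17-19 24-18 21-8 33 2 11 4 6 5-1-26-18-27 0-10 12-39z"/>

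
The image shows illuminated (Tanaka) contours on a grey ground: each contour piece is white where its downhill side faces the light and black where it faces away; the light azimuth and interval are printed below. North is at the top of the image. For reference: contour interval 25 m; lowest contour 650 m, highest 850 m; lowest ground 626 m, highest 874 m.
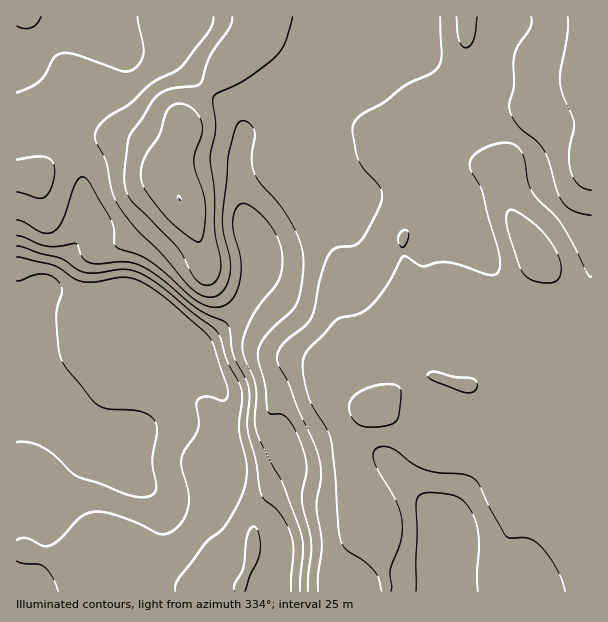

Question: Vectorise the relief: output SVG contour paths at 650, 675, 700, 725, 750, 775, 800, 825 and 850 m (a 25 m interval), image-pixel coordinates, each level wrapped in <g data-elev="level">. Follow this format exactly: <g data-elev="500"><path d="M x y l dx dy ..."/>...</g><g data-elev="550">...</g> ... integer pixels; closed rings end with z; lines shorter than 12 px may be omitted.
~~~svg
<g data-elev="650"><path d="M17 281l18-6 9-1 9 3 7 7 2 7-5 17-1 10 4 38 6 12 27 33 6 5 8 3 25 1 11 2 7 4 4 4 3 11-5 31 4 21 0 8-4 4-6 2-9 0-12-3-24-10-25-8-22-21-13-9-12-4-12 0"/></g><g data-elev="675"><path d="M17 561l7 3 15 0 5 2 9 12 5 13"/><path d="M17 257l37 9 20 12 7 3 14 1 31-5 11 3 13 7 20 15 39 34 5 11 14 45-1 6-3 3-18-4-6 1-3 4 2 20-1 7-14 23-3 9 1 9 6 22 0 14-5 14-9 10-7 4-8 0-20-10-19-7-15-5-10 0-8 1-7 5-20 21-10 7-8 0-16-8-9 2"/></g><g data-elev="700"><path d="M17 246l43 12 18 12 8 3 10 0 27-4 17 4 25 16 27 23 21 16 7 8 7 24 12 22 3 9 0 10-3 28 7 33 0 20-6 17-12 22-7 10-15 12-26 33-4 8-1 7"/></g><g data-elev="725"><path d="M245 591l5-15 8-17 2-8-1-17-2-5-3-3-3 2-3 6-4 32-10 19 1 6"/><path d="M17 236l30 10 10 0 20-2 6 14 9 5 33-1 15 3 19 12 39 32 26 12 3 3 3 6 4 26 11 22 4 11-1 40 8 32 5 31 3 7 11 9 6 6 7 14 4 11 1 13-2 39"/></g><g data-elev="750"><path d="M17 220l7 2 18 11 6 0 6-2 5-4 4-8 13-37 4-4 4-1 6 7 21 37 3 7 0 14 2 4 31 13 17 13 30 27 10 6 11 2 8-1 7-4 5-8 5-12 1-22-8-35 1-10 3-8 5-3 6 1 10 7 11 11 7 11 5 12 1 12-1 14-5 13-16 20-9 14-8 19-1 12 14 36 0 10-1 24 2 13 15 31 10 18 20 54 1 15-3 40"/><path d="M17 26l7 3 8-2 4-3 5-7"/><path d="M137 17l7 36-3 9-8 7-5 2-6 0-45-16-15-2-8 4-9 17-6 7-9 6-13 6"/></g><g data-elev="775"><path d="M17 192l21 6 6 0 4-4 3-6 4-17-2-9-6-5-11 0-19 3"/><path d="M213 17l-1 7-3 8-27 34-8 6-21 10-24 22-23 15-9 10-2 9 11 23 7 34 10 18 15 18 24 23 28 33 11 8 11 2 6-2 6-5 4-8 2-10 0-14-6-24-2-13 8-72 6-21 3-6 3-1 4 0 8 8 1 8-3 22 2 14 6 10 18 20 11 16 10 20 4 16-1 24-5 23-5 9-19 16-9 11-5 9-1 9 7 28 3 27 4 3 10 1 8 6 9 16 6 21 2 13-5 29 8 34 1 12-3 45"/></g><g data-elev="800"><path d="M416 591l1-58-1-30 1-5 3-3 11-3 16 2 11 3 7 6 8 11 4 11 2 12-2 38 1 16"/><path d="M232 17l-3 12-20 28-7 23-2 4-5 2-28 4-8 4-6 7-24 36-4 31 0 18 6 14 44 45 8 10 11 23 6 5 6 2 6-1 4-3 3-6 2-9-6-35-1-40-4-30 6-33-3-30 4-5 31-15 28-22 9-14 7-25"/><path d="M440 17l2 39-4 12-7 6-26 12-22 17-21 11-8 9-2 9 5 24 6 12 17 20 2 7-2 9-13 27-7 10-7 5-17 2-7 6-8 21-6 33-4 10-6 8-20 16-8 12 1 11 10 18 10 27 15 31 7 23 1 15-5 27 6 37-4 32 0 16"/></g><g data-elev="825"><path d="M391 591l-1-21 11-28 1-18-5-21-19-32-5-12 2-9 3-3 5-1 10 3 20 15 12 6 13 3 26 1 10 5 5 6 12 25 15 26 4 2 18 0 11 6 8 10 9 13 6 14 3 10"/><path d="M591 277l-1 0-3-4-13-27-14-24-22-22-6-9-4-11-4-21-3-9-5-4-6-3-15 1-10 4-9 5-5 6-1 6 1 6 11 20 16 58 2 15-3 9-3 2-6 0-27-10-14-3-9 0-16 4-18-10-3 3-15 28-14 18-12 8-19 5-5 2-29 31-4 8 0 7 4 24 5 16 16 25 4 12 4 36 2 49 3 12 6 10 17 11 11 11 3 6 4 13"/><path d="M400 246l4 1 3-5 2-8-2-4-5 1-3 5-1 6z"/><path d="M197 242l4-2 2-3 3-22-2-18-9-26-1-9 1-9 7-19 0-9-3-9-7-8-7-4-8 0-7 3-4 6-7 22-16 26-2 9 0 9 6 13 18 24 17 15z"/><path d="M456 17l3 22 2 6 4 3 5-2 4-7 3-22"/><path d="M531 17l1 6-2 6-12 16-3 9-1 32-5 18 1 7 8 15 19 16 8 10 4 10 8 29 6 12 10 8 18 4"/></g><g data-elev="850"><path d="M363 426l20 0 13-4 3-6 2-15 0-9-2-5-7-3-14 1-13 4-11 7-5 8 1 9 5 9z"/><path d="M462 392l8 1 4-2 3-5-1-6-5-2-16-1-18-5-6 0-3 2 0 3 4 3z"/><path d="M539 282l13 1 6-4 3-10-3-14-9-15-12-14-19-14-5-2-4 0-3 6 1 11 13 40 8 11z"/><path d="M568 17l-1 16-7 47 2 13 12 30-5 27 0 15 3 11 5 7 7 5 7 2"/></g>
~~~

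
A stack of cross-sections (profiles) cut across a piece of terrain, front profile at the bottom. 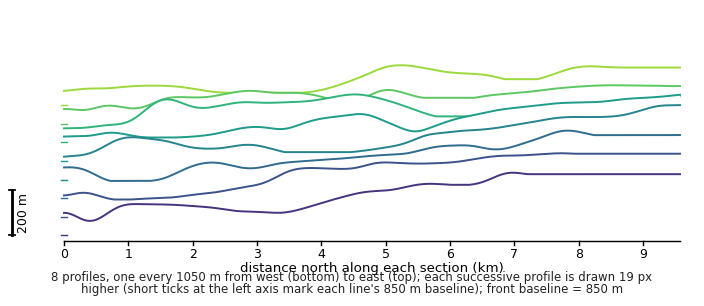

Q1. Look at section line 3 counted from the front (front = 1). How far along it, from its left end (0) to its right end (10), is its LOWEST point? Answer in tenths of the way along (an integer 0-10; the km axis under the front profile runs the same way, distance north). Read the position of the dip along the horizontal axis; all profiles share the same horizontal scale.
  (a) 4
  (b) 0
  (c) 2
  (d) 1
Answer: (d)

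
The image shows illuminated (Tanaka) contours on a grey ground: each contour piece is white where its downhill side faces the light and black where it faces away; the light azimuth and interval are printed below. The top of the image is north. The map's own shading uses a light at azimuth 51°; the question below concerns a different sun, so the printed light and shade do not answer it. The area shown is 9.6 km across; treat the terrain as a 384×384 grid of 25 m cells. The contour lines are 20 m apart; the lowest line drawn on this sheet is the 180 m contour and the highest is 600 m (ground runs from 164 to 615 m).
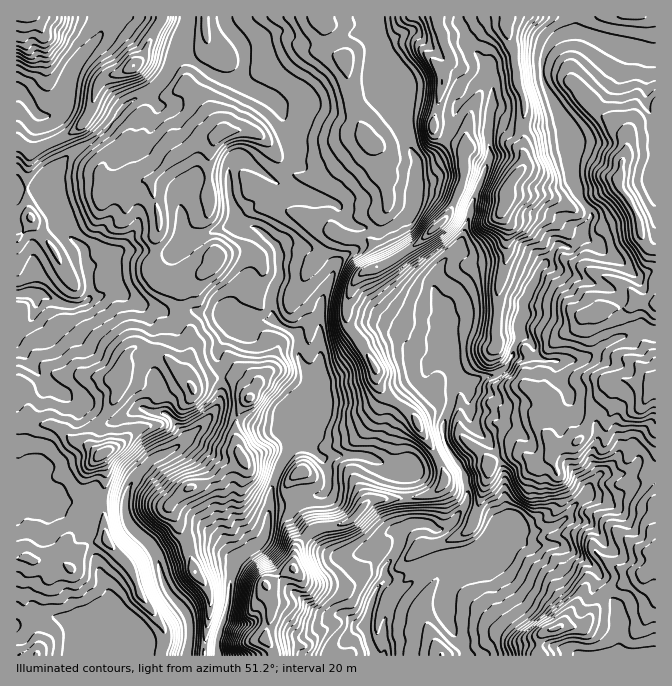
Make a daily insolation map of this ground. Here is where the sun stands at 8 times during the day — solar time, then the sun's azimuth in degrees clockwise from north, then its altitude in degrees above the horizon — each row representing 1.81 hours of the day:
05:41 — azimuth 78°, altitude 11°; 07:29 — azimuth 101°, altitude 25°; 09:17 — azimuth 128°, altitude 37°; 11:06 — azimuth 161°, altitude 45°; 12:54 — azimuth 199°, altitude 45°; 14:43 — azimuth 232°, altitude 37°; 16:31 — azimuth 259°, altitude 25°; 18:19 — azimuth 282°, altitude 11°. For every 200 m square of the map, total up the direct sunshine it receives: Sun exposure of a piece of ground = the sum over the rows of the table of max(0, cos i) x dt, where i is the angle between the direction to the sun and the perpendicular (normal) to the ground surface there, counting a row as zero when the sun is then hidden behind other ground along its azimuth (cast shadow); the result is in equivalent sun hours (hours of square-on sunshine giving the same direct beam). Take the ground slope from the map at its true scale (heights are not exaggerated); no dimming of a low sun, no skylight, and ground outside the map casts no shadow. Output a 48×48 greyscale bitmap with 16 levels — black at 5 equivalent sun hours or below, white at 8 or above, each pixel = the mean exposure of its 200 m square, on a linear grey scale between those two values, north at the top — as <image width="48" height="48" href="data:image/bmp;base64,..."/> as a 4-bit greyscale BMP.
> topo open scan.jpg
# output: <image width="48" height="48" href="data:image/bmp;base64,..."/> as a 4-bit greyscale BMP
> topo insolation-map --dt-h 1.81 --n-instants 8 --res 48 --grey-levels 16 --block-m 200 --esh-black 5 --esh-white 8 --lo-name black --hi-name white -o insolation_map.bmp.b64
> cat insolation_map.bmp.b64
<image width="48" height="48" href="data:image/bmp;base64,Qk32BAAAAAAAAHYAAAAoAAAAMAAAADAAAAABAAQAAAAAAIAEAAATCwAAEwsAABAAAAAAAAAAAAAAABEREQAiIiIAMzMzAERERABVVVUAZmZmAHd3dwCIiIgAmZmZAKqqqgC7u7sAzMzMAN3d3QDu7u4A////AHeaqqqqm3VH3tmKupmKmZhoqruIm8zMy4eJqqqqqWVhRJmZi6aaqpd6qnRr7uy6vKmZqqqrtEeBWYvLmJuKmpiamIUASIqqq7vMu6q9YWmBKrq7y7yKmZmqmIhjFoiqq7zMzLq4E62AFrqN7Ku2qJqZh4iHU4isu8u8y7u2J95gE3nciIjImompiIiIdWiKu8y7qrylOLhUEAGWRXeaq6mqmYiHd1m4epiZm8sxW7d5ggA1eZmbisy6qph3VZt5qniJmbMDrbmrylQ33tyol4i9yqmaq5aqd4mYmYMq7bm8zIcTnO/bpmhnyqqqdkeWiJmZmoRs3LvM3KhyAAru3e3Xm7vLyahGiJqqqphIec3d3bioZWWt3e/qnb7/3WaZiaqqu7tiNIvMzcbMuZYxIznHrp3e/rm7l6qqvtzEIgJ7zcVcmZdniHh1vKvcy9qJmqqqq+7rQSRXuasTWGV6ubopqMyarN3buru8yFru2VV4lUiGm83czOhtlqmJrNvLvLzKdkSN/rdWZVaamavMzsV4apiqiJu8zKmWZ5hmae12i7mal5vMzHlnmZqpmIvN7Jh3iJypvN+3rtqYiYm8t0mHipmaqZu7vZiJq6vMu7zamd6oeaq8dXmXd6u5mpu7q5iru6qqq6ibmK3XeavLh4malUeIiqqqqWiYh2iau4eIhmiGm8u4eJib3nNmd2Vol3h4d4ibqHiIZEVpmt2GiqqKvNWKy7mIZ4iIiYd3Z4mXaIh5m9t3mqqZeKdqvdyXh5iZmHdmiJhomYWKishpqqqYeJiYiszMq6eHZ4d3iZiaqrq6eKqruqqZmKp4mqq7zEd6uHiKvLy7u6mZZovMuqqpqap5hniJqczMurqsy7vMuqmJhVzdy6qqqbyXdmaaaLu7iZqrmZrNuqqZlTff7cmbqKu3aKp1ibq5mqqYmYmru6mZqVAE3+x3mau6qHVYzbuomruquod3iYmprNkwCP+2i8u8l1ac26x5vd7Ku7t1Z5y8y6h1IG/Zrt7bzIqruKqarMvKqavLq9zKmYq7ggPXPNq8vLiqp3aau8u7qaq6q7qph5map0BYF6zLu3zNh5mqqqu7qqqYm6mJu7qqqIZaNpqqlZzbabqpqZmaq7qZmYm7u7u7qJlpYVq7lpu6ic25iZmYm8u6iKupq7u6qJu6lEaod4Zpqs3sdYmYmbu8q8uZq7u6qMy6x5h2iIdomoad6ViZiIq97smaqrupeM6od5d4iZmYmXdlrqaJiIiJqWiZmJmYaKuYmImIiaypmYmnWsh5h4iHZmmpmJmJeFiYmYmoituIiZq5icyXmqmGZ5qqqqmZiGmpmaqHjLl2d6u5iM7tiKl3iqq7u6qYiHm6mKtnq4d3d8zKhYvvxmeaqqu8y7qoibqrual3iHiIiO7blkRqyWm6qqq8y6qpnNipmqmId3iZme3tuHY3uoqpmqq6qYmpu4mYu8mZd4mqqsy7uph2rImpqrqbu6mqqIuavMq7maqru8y7qqmXjKiaq7u7uqqpvcqauqrdu7zNzA=="/>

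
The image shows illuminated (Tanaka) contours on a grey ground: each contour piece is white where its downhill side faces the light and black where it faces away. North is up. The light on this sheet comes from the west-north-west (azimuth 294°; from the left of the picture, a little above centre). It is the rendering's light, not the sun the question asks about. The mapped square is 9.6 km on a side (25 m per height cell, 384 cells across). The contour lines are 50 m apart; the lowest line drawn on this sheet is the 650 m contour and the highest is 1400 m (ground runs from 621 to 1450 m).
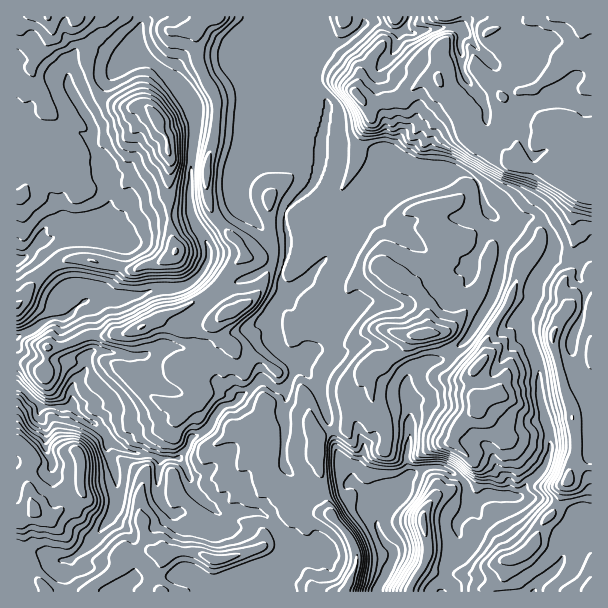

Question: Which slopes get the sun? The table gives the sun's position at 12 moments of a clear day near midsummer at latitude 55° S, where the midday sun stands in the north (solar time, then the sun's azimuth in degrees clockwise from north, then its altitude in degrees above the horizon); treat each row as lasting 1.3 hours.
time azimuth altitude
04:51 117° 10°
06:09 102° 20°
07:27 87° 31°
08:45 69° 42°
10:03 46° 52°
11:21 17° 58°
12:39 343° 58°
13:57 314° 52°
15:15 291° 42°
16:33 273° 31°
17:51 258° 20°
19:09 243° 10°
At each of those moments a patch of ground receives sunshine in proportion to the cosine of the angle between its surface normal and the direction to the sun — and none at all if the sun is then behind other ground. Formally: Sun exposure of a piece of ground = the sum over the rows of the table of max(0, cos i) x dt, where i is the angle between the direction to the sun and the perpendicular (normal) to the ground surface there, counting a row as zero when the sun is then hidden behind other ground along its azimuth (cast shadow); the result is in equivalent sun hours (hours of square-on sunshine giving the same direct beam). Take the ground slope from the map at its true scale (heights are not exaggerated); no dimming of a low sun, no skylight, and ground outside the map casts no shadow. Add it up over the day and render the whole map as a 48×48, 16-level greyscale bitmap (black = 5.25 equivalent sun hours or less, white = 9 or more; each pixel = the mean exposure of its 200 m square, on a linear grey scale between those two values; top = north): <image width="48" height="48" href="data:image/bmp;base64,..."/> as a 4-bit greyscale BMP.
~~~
<image width="48" height="48" href="data:image/bmp;base64,Qk32BAAAAAAAAHYAAAAoAAAAMAAAADAAAAABAAQAAAAAAIAEAAATCwAAEwsAABAAAAAAAAAAAAAAABEREQAiIiIAMzMzAERERABVVVUAZmZmAHd3dwCIiIgAmZmZAKqqqgC7u7sAzMzMAN3d3QDu7u4A////ANzu7tze7u7u3u7d3d7cZSrZrMzsmazu7t7t3u3N3b3bmt7u7u3dhAW8nN3LzMvO7u7t3t3d3KiGhli93u7MpjOMm93dypvN7t26i+7u3e3MzNyr3d3KuHNYyrzd3dnN7omIqb7t3u3d3d3tzMyaqlM3y7ze7u3N7oibt3zsze3dzd7tvMmLqWVZyrze7t283uzdumfM7t3e7e3b3tzKqJmcupzN7e3b3d7u7JiL3c3uzMy93u67qXq62qvO7dzKid7t3cqK287bzN3e7u2quamr3sp2VodlWe7t3KqK2r293d3e7suompib3ZEDhxq8y+3L3apryryLzd3d7cuYdAFCUgB5eFG77d2azbmpdUO8zd3d7dtwKJpoEAvaq4R73dyMyso0WKdt7d3d7dsCids5u93b3bhZzcusvMV6rNslzd3u3d6sq8ta3dy83dpZzbqd22i8vN24fe7t3e29zdtq3d2s3Kd5zdtXybzMrN7cWd7t3ezN3dyr3czLuqZ53aAmiby5vu7uyoztzezN3du7u83u3aaL7TSYfMqM7t3u3JfIjt3d3crNu7ze7KV83XzsmrrO7t3d3cyczd3u3cid3dzL7aZ93O26qs3d3u7u3N3u3N7d7ttVm9zbvqaNzMrMpVQ2i9zN3d7tzc3d3cqTE3zOzJeczWvN3su6Z4q7rN7d3t3e2orMqVbN25nKzhOt3t3M3M3tyEjd7u3d3d3e7uism7zbrYeqvu3dzNy87bN97u7c3u7u7u2bx73dvNmbzN3N3Lu73u153u7czLqt7u66yq3N7Ox4u6pzR3i83e7are7t26ve7u7azKze7O7GVTNWIAAK3czqvN7u2s7u7u7szavd3M7tmKzd3Kh0vdzMvd3t3e7u7u3dzdrd3nvu7d3c3d24at7tzd3e7u7u3d3ezu3dzcjO7t3czN3IKd7tzd3d7u7t3u7e3u7czMq93czczN2zXe7Nzd3e3u3e7u7u3e7ay8y7u8zNy9x1ze27zu3N7u7d3d3u3Lu5hNzMy7zMzMo4zd3Lve7d3d7u7u3d3LpzSO3c3d3MzMgZvM3uvO7t3t3u7u7cp1EH3u3d3u3du7cJq83u7d7u3e7u7u6CABfe7t3u7d27uYYIq83u7t7t3d7czIEAe97u7u7u7duaqrkVu83e7t7d3dyEUgB97u7u7u7d7tuqmco0y83e7t7dpnZollvu7u3d3e7d3cy8q9tku83e7t7bYCSLqr3u3u3d7u3d7cqrvMuFvM3e7uypaomLus7d3e7u7t3e3LzN3cuUrM3e7shjXcu7u97s3u7u7t3e3M3d3Mtivd3d7bYjzu7bvO7M7t3e7t3dzM3t3dlY3d3e27qt7t3t3dye7u7d7t27zMze7rmN3d3d3L3d7c3e7sje7u7t3d2qvMze7KrNzd3N3czd3Zzd3rnr3u7tzc3InNzN2qvLrNzd3d3d3cnd3Zmb3e7u7cy7mcu8y83bibzd3d25zdq6u6et3d3czMu8y7y6ve7tpa3d3cy5rKV6Uybe7ty7zQ=="/>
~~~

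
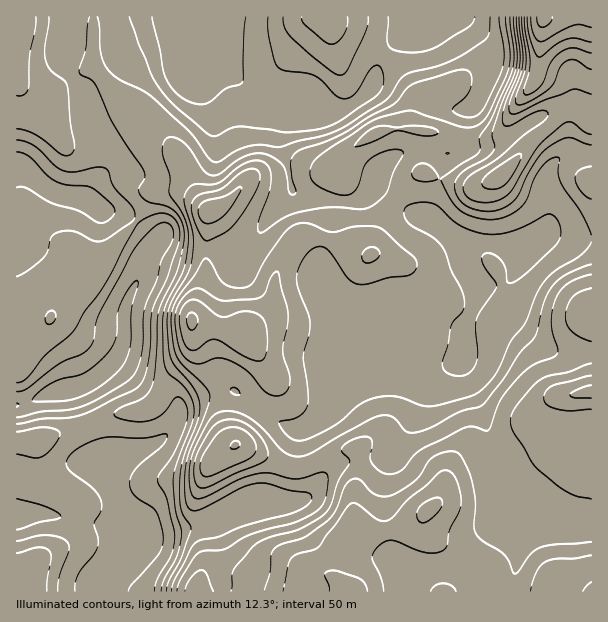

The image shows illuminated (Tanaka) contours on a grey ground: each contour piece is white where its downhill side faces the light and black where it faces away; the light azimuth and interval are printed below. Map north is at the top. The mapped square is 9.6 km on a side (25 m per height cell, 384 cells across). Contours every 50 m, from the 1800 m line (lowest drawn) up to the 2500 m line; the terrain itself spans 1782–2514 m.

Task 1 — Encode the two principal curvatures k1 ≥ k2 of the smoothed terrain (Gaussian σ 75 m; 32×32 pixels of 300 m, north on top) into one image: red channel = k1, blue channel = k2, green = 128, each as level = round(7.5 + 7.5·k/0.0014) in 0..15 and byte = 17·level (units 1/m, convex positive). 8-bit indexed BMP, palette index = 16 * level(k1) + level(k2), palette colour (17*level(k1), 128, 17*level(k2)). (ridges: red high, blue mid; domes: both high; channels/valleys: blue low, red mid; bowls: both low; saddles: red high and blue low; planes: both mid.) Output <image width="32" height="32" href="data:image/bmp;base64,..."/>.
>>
<image width="32" height="32" href="data:image/bmp;base64,Qk02CAAAAAAAADYEAAAoAAAAIAAAACAAAAABAAgAAAAAAAAEAAATCwAAEwsAAAABAAAAAAAAAIAAABGAAAAigAAAM4AAAESAAABVgAAAZoAAAHeAAACIgAAAmYAAAKqAAAC7gAAAzIAAAN2AAADugAAA/4AAAACAEQARgBEAIoARADOAEQBEgBEAVYARAGaAEQB3gBEAiIARAJmAEQCqgBEAu4ARAMyAEQDdgBEA7oARAP+AEQAAgCIAEYAiACKAIgAzgCIARIAiAFWAIgBmgCIAd4AiAIiAIgCZgCIAqoAiALuAIgDMgCIA3YAiAO6AIgD/gCIAAIAzABGAMwAigDMAM4AzAESAMwBVgDMAZoAzAHeAMwCIgDMAmYAzAKqAMwC7gDMAzIAzAN2AMwDugDMA/4AzAACARAARgEQAIoBEADOARABEgEQAVYBEAGaARAB3gEQAiIBEAJmARACqgEQAu4BEAMyARADdgEQA7oBEAP+ARAAAgFUAEYBVACKAVQAzgFUARIBVAFWAVQBmgFUAd4BVAIiAVQCZgFUAqoBVALuAVQDMgFUA3YBVAO6AVQD/gFUAAIBmABGAZgAigGYAM4BmAESAZgBVgGYAZoBmAHeAZgCIgGYAmYBmAKqAZgC7gGYAzIBmAN2AZgDugGYA/4BmAACAdwARgHcAIoB3ADOAdwBEgHcAVYB3AGaAdwB3gHcAiIB3AJmAdwCqgHcAu4B3AMyAdwDdgHcA7oB3AP+AdwAAgIgAEYCIACKAiAAzgIgARICIAFWAiABmgIgAd4CIAIiAiACZgIgAqoCIALuAiADMgIgA3YCIAO6AiAD/gIgAAICZABGAmQAigJkAM4CZAESAmQBVgJkAZoCZAHeAmQCIgJkAmYCZAKqAmQC7gJkAzICZAN2AmQDugJkA/4CZAACAqgARgKoAIoCqADOAqgBEgKoAVYCqAGaAqgB3gKoAiICqAJmAqgCqgKoAu4CqAMyAqgDdgKoA7oCqAP+AqgAAgLsAEYC7ACKAuwAzgLsARIC7AFWAuwBmgLsAd4C7AIiAuwCZgLsAqoC7ALuAuwDMgLsA3YC7AO6AuwD/gLsAAIDMABGAzAAigMwAM4DMAESAzABVgMwAZoDMAHeAzACIgMwAmYDMAKqAzAC7gMwAzIDMAN2AzADugMwA/4DMAACA3QARgN0AIoDdADOA3QBEgN0AVYDdAGaA3QB3gN0AiIDdAJmA3QCqgN0Au4DdAMyA3QDdgN0A7oDdAP+A3QAAgO4AEYDuACKA7gAzgO4ARIDuAFWA7gBmgO4Ad4DuAIiA7gCZgO4AqoDuALuA7gDMgO4A3YDuAO6A7gD/gO4AAID/ABGA/wAigP8AM4D/AESA/wBVgP8AZoD/AHeA/wCIgP8AmYD/AKqA/wC7gP8AzID/AN2A/wDugP8A/4D/AJi3dXV3h4aix/qnhoeGh5eGl6iohYeHmId2hoSWuZeHqMiWdYaHh4Ny18iml4aHqaiXloV2doaGh5eplJWpqKenycemhod3dWHFt5ant8iolqanh3aGl5eWl4d1hZaGhnSVlZWGd3d2YtOSdIWWhoamx8mXpqeol4V2dnaGhoV1dYSFl4eHh3WC96OCg3RzcmOF6JeVpsm5mIZ2h4eHh4eHl6iYh4aWlpLn54RzY3ODYYToh3WGp8iohYaHh4eHh3emhnaHh5anosb6t4aEtsilgcaWdWV2uKiFhoeGh5iHh6d1dnd3hoWBpvro2ebVtcbGppZ1hZeot4Z1hoeol4fn2beWdnWFhHCD2Nrsx4RkdJbIyJeFhYanp4SHl5d3h5W4x+bnx7iogmDFx7aRgoaFdHSmp5eGhpiXlZmYhoV0kIByc5bIx9elYNOjgpKmp5aGhpeYmHaGhpWWmKfGyLbIc3ODcoSFtbOE1YVkl8mnhnd3hoWFdnZ1ZIanl7jH6Mi3hoeEc2SVxMe2dXXGp4d2dnd3d4eHd3d1dJeXhXSUhqeHl5iEc3W1+ZaVuciGdnd2d3eHh4eHd3aFlpeVhZWGqKiXh4VyhJb6prXKqJeHh4Z3d4eHh4d3h4eGhqaoqIaYqJeGdIKkx/y4pam3p5eGhnd3h4iHd4eHh3aFmLmYh4iXp7d0gYOU+KZ1dpTHhnZ2hYaGh4eHh3eHdoSXuriHiIeXyJdyc3PF1nVUhth2doaXqIaXl4eHd4eHhZWXqHeHh4e42HOCg6XmhoWEx6Z1hpe6uKeYhoaHiId2hXSUd4eYqJXntnJQpPSFhoOX2Kamp6mohoaGdoaFdnd2dpWHl5eXZYXllDCU+aaGg5S4t5eXh5Z1dnWDk5SUhXZ2loeHdoV0ZJXGwvX7+KeFg3SUhIR1loZ2dLW5qaaUdXWmh4WDdHWnt6emxKO0+KiFc5aXloWGppej5+rpyINzlrp1g6enlYZ2dpfHg2LY+bSUqLmndXSm2qSkt+j4lXClqGSWyKiWhoeXqMiEc5O1lMfH1/emdHOScnJhgtX3g2KCpse4hoaHiJe3qIOGhoV1g3SExvn31+j45sPmocT3pKiXl5h1doeYuLeFhYeId4d2ZHKAlMa2lIJyULP2gIGVl5eXh4aHl5e3hXR2h4eFhXVllaRwc7bHxqeCgPf5o5WGt4aGh4eXl6ZkdneHhpeXhnWnqHSDpqe36KVwc/fHhIbHdXWXl4eHl3V2d3aHh5eXl7iXhZWVdXWWtnJQ9NVThch1dIeXh4eXhXaHh4eHl4eHqJiGhXZ2dnaGgnH354SWyJeEh6iHl4d1hoeHh4aXqaipmZeGdnd3dmWDovr61sY="/>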